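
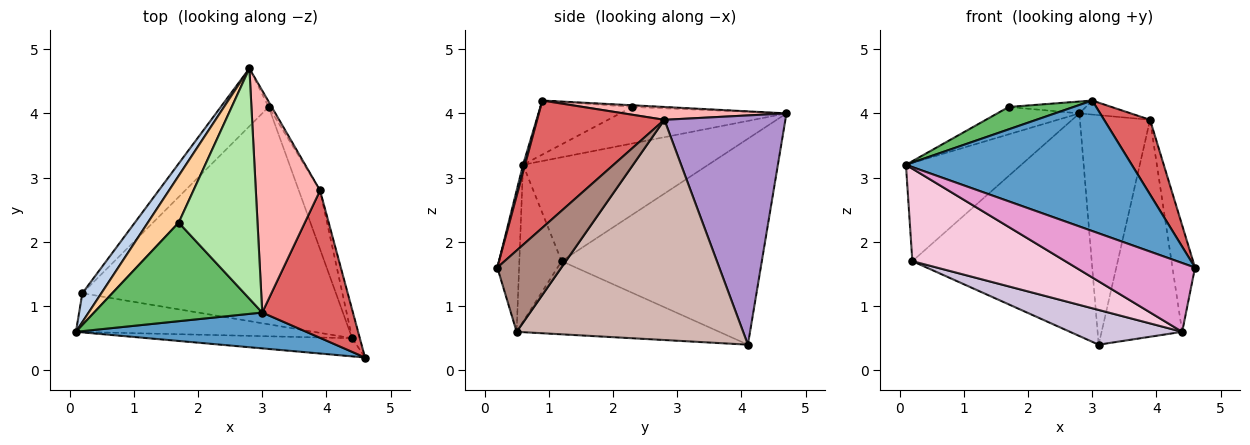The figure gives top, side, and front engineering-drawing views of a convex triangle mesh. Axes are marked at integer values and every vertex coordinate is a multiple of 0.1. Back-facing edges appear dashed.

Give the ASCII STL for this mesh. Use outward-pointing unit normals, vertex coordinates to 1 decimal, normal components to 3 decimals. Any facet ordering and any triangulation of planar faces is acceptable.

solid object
 facet normal 0.008 -0.964 0.265
  outer loop
   vertex 3.0 0.9 4.2
   vertex 0.1 0.6 3.2
   vertex 4.6 0.2 1.6
  endloop
 endfacet
 facet normal -0.839 0.523 0.153
  outer loop
   vertex 0.2 1.2 1.7
   vertex 0.1 0.6 3.2
   vertex 2.8 4.7 4.0
  endloop
 endfacet
 facet normal -0.734 0.657 -0.171
  outer loop
   vertex 0.2 1.2 1.7
   vertex 2.8 4.7 4.0
   vertex 3.1 4.1 0.4
  endloop
 endfacet
 facet normal -0.715 0.353 0.604
  outer loop
   vertex 1.7 2.3 4.1
   vertex 2.8 4.7 4.0
   vertex 0.1 0.6 3.2
  endloop
 endfacet
 facet normal -0.299 -0.211 0.931
  outer loop
   vertex 1.7 2.3 4.1
   vertex 0.1 0.6 3.2
   vertex 3.0 0.9 4.2
  endloop
 endfacet
 facet normal -0.021 0.051 0.998
  outer loop
   vertex 1.7 2.3 4.1
   vertex 3.0 0.9 4.2
   vertex 2.8 4.7 4.0
  endloop
 endfacet
 facet normal 0.781 -0.282 0.557
  outer loop
   vertex 3.9 2.8 3.9
   vertex 3.0 0.9 4.2
   vertex 4.6 0.2 1.6
  endloop
 endfacet
 facet normal 0.196 0.062 0.979
  outer loop
   vertex 3.9 2.8 3.9
   vertex 2.8 4.7 4.0
   vertex 3.0 0.9 4.2
  endloop
 endfacet
 facet normal 0.865 0.501 -0.011
  outer loop
   vertex 3.9 2.8 3.9
   vertex 3.1 4.1 0.4
   vertex 2.8 4.7 4.0
  endloop
 endfacet
 facet normal -0.274 -0.152 -0.950
  outer loop
   vertex 4.4 0.5 0.6
   vertex 0.2 1.2 1.7
   vertex 3.1 4.1 0.4
  endloop
 endfacet
 facet normal 0.939 0.331 -0.089
  outer loop
   vertex 4.4 0.5 0.6
   vertex 3.9 2.8 3.9
   vertex 4.6 0.2 1.6
  endloop
 endfacet
 facet normal 0.938 0.334 -0.090
  outer loop
   vertex 4.4 0.5 0.6
   vertex 3.1 4.1 0.4
   vertex 3.9 2.8 3.9
  endloop
 endfacet
 facet normal -0.174 -0.952 -0.251
  outer loop
   vertex 4.4 0.5 0.6
   vertex 4.6 0.2 1.6
   vertex 0.1 0.6 3.2
  endloop
 endfacet
 facet normal -0.247 -0.894 -0.374
  outer loop
   vertex 4.4 0.5 0.6
   vertex 0.1 0.6 3.2
   vertex 0.2 1.2 1.7
  endloop
 endfacet
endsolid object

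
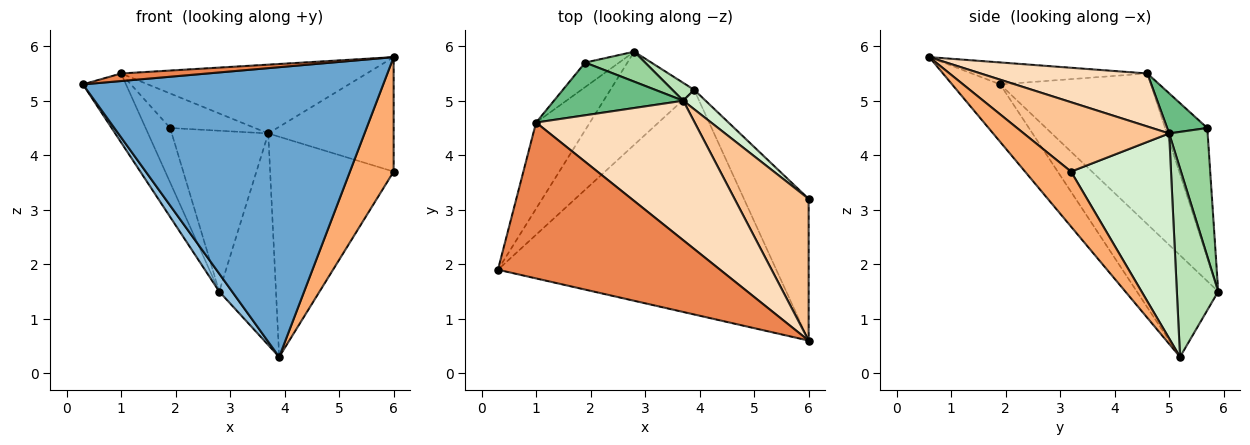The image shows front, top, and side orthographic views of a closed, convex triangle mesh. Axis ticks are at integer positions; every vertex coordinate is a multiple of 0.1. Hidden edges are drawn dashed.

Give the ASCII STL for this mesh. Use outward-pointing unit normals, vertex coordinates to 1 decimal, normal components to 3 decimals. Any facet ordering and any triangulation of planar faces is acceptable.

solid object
 facet normal -0.126 -0.784 -0.608
  outer loop
   vertex 3.9 5.2 0.3
   vertex 6.0 0.6 5.8
   vertex 0.3 1.9 5.3
  endloop
 endfacet
 facet normal -0.766 -0.121 -0.631
  outer loop
   vertex 3.9 5.2 0.3
   vertex 0.3 1.9 5.3
   vertex 2.8 5.9 1.5
  endloop
 endfacet
 facet normal -0.909 0.260 -0.325
  outer loop
   vertex 1.0 4.6 5.5
   vertex 2.8 5.9 1.5
   vertex 0.3 1.9 5.3
  endloop
 endfacet
 facet normal -0.844 0.490 -0.220
  outer loop
   vertex 1.0 4.6 5.5
   vertex 1.9 5.7 4.5
   vertex 2.8 5.9 1.5
  endloop
 endfacet
 facet normal -0.098 -0.048 0.994
  outer loop
   vertex 1.0 4.6 5.5
   vertex 0.3 1.9 5.3
   vertex 6.0 0.6 5.8
  endloop
 endfacet
 facet normal 0.551 -0.524 -0.649
  outer loop
   vertex 6.0 3.2 3.7
   vertex 6.0 0.6 5.8
   vertex 3.9 5.2 0.3
  endloop
 endfacet
 facet normal 0.589 0.508 0.629
  outer loop
   vertex 3.7 5.0 4.4
   vertex 6.0 0.6 5.8
   vertex 6.0 3.2 3.7
  endloop
 endfacet
 facet normal 0.287 0.424 0.859
  outer loop
   vertex 3.7 5.0 4.4
   vertex 1.0 4.6 5.5
   vertex 6.0 0.6 5.8
  endloop
 endfacet
 facet normal 0.251 0.530 0.810
  outer loop
   vertex 3.7 5.0 4.4
   vertex 1.9 5.7 4.5
   vertex 1.0 4.6 5.5
  endloop
 endfacet
 facet normal 0.365 0.915 0.171
  outer loop
   vertex 3.7 5.0 4.4
   vertex 2.8 5.9 1.5
   vertex 1.9 5.7 4.5
  endloop
 endfacet
 facet normal 0.587 0.806 0.068
  outer loop
   vertex 3.7 5.0 4.4
   vertex 3.9 5.2 0.3
   vertex 2.8 5.9 1.5
  endloop
 endfacet
 facet normal 0.628 0.775 0.068
  outer loop
   vertex 3.7 5.0 4.4
   vertex 6.0 3.2 3.7
   vertex 3.9 5.2 0.3
  endloop
 endfacet
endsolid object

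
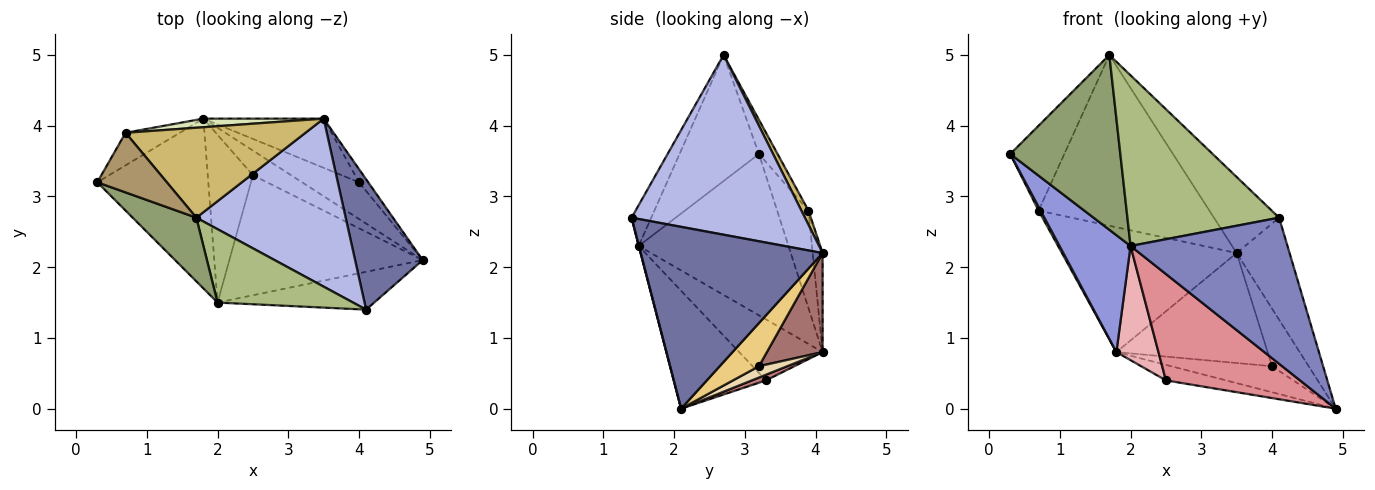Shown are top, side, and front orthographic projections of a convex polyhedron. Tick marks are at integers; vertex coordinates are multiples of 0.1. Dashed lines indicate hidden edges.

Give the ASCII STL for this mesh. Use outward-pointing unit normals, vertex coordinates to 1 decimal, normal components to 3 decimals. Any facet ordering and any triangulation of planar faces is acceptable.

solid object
 facet normal 0.904 0.263 0.336
  outer loop
   vertex 4.1 1.4 2.7
   vertex 4.9 2.1 0.0
   vertex 3.5 4.1 2.2
  endloop
 endfacet
 facet normal 0.002 -0.968 -0.251
  outer loop
   vertex 2.0 1.5 2.3
   vertex 4.9 2.1 0.0
   vertex 4.1 1.4 2.7
  endloop
 endfacet
 facet normal -0.767 -0.364 -0.528
  outer loop
   vertex 2.0 1.5 2.3
   vertex 0.3 3.2 3.6
   vertex 1.8 4.1 0.8
  endloop
 endfacet
 facet normal 0.739 0.278 0.614
  outer loop
   vertex 1.7 2.7 5.0
   vertex 4.1 1.4 2.7
   vertex 3.5 4.1 2.2
  endloop
 endfacet
 facet normal -0.561 -0.778 0.283
  outer loop
   vertex 1.7 2.7 5.0
   vertex 0.3 3.2 3.6
   vertex 2.0 1.5 2.3
  endloop
 endfacet
 facet normal -0.118 -0.912 0.392
  outer loop
   vertex 1.7 2.7 5.0
   vertex 2.0 1.5 2.3
   vertex 4.1 1.4 2.7
  endloop
 endfacet
 facet normal -0.872 -0.056 -0.485
  outer loop
   vertex 0.7 3.9 2.8
   vertex 1.8 4.1 0.8
   vertex 0.3 3.2 3.6
  endloop
 endfacet
 facet normal -0.056 0.996 0.069
  outer loop
   vertex 0.7 3.9 2.8
   vertex 3.5 4.1 2.2
   vertex 1.8 4.1 0.8
  endloop
 endfacet
 facet normal -0.272 0.787 0.553
  outer loop
   vertex 0.7 3.9 2.8
   vertex 0.3 3.2 3.6
   vertex 1.7 2.7 5.0
  endloop
 endfacet
 facet normal 0.037 0.884 0.466
  outer loop
   vertex 0.7 3.9 2.8
   vertex 1.7 2.7 5.0
   vertex 3.5 4.1 2.2
  endloop
 endfacet
 facet normal 0.722 0.675 -0.154
  outer loop
   vertex 4.0 3.2 0.6
   vertex 3.5 4.1 2.2
   vertex 4.9 2.1 0.0
  endloop
 endfacet
 facet normal 0.160 0.570 -0.806
  outer loop
   vertex 4.0 3.2 0.6
   vertex 4.9 2.1 0.0
   vertex 1.8 4.1 0.8
  endloop
 endfacet
 facet normal 0.319 0.865 -0.387
  outer loop
   vertex 4.0 3.2 0.6
   vertex 1.8 4.1 0.8
   vertex 3.5 4.1 2.2
  endloop
 endfacet
 facet normal 0.124 0.529 -0.840
  outer loop
   vertex 2.5 3.3 0.4
   vertex 1.8 4.1 0.8
   vertex 4.9 2.1 0.0
  endloop
 endfacet
 facet normal -0.415 -0.603 -0.681
  outer loop
   vertex 2.5 3.3 0.4
   vertex 4.9 2.1 0.0
   vertex 2.0 1.5 2.3
  endloop
 endfacet
 facet normal -0.745 -0.376 -0.552
  outer loop
   vertex 2.5 3.3 0.4
   vertex 2.0 1.5 2.3
   vertex 1.8 4.1 0.8
  endloop
 endfacet
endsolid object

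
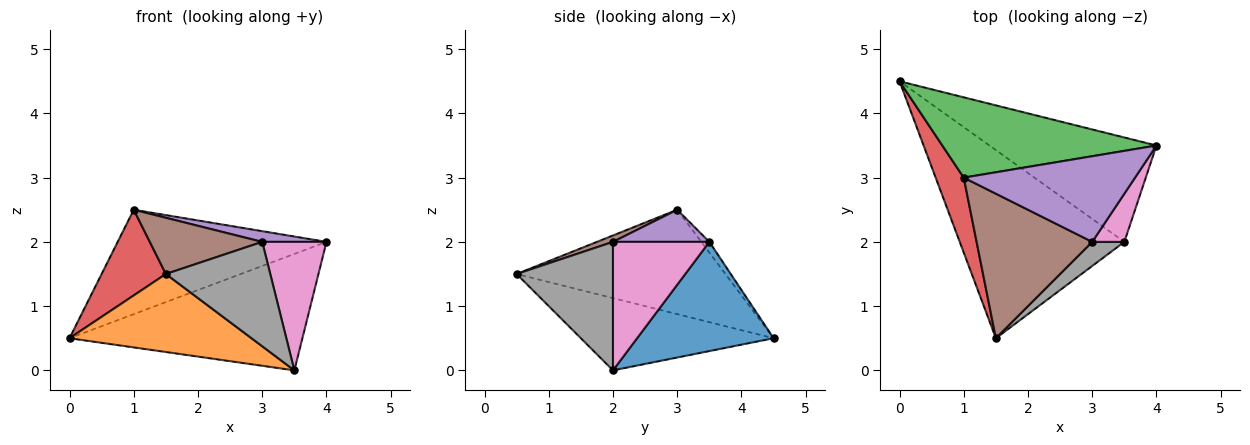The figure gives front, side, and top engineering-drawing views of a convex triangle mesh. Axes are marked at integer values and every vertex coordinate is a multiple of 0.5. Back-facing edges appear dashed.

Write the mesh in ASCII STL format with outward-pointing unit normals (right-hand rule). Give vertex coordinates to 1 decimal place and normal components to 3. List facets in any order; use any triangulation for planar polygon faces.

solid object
 facet normal 0.400 0.682 -0.612
  outer loop
   vertex 3.5 2.0 0.0
   vertex 0.0 4.5 0.5
   vertex 4.0 3.5 2.0
  endloop
 endfacet
 facet normal -0.376 -0.355 -0.856
  outer loop
   vertex 3.5 2.0 0.0
   vertex 1.5 0.5 1.5
   vertex 0.0 4.5 0.5
  endloop
 endfacet
 facet normal -0.030 0.792 0.609
  outer loop
   vertex 1.0 3.0 2.5
   vertex 4.0 3.5 2.0
   vertex 0.0 4.5 0.5
  endloop
 endfacet
 facet normal -0.926 -0.285 0.249
  outer loop
   vertex 1.0 3.0 2.5
   vertex 0.0 4.5 0.5
   vertex 1.5 0.5 1.5
  endloop
 endfacet
 facet normal 0.183 -0.122 0.976
  outer loop
   vertex 3.0 2.0 2.0
   vertex 4.0 3.5 2.0
   vertex 1.0 3.0 2.5
  endloop
 endfacet
 facet normal 0.052 -0.362 0.931
  outer loop
   vertex 3.0 2.0 2.0
   vertex 1.0 3.0 2.5
   vertex 1.5 0.5 1.5
  endloop
 endfacet
 facet normal 0.815 -0.543 0.204
  outer loop
   vertex 3.0 2.0 2.0
   vertex 3.5 2.0 0.0
   vertex 4.0 3.5 2.0
  endloop
 endfacet
 facet normal 0.669 -0.724 0.167
  outer loop
   vertex 3.0 2.0 2.0
   vertex 1.5 0.5 1.5
   vertex 3.5 2.0 0.0
  endloop
 endfacet
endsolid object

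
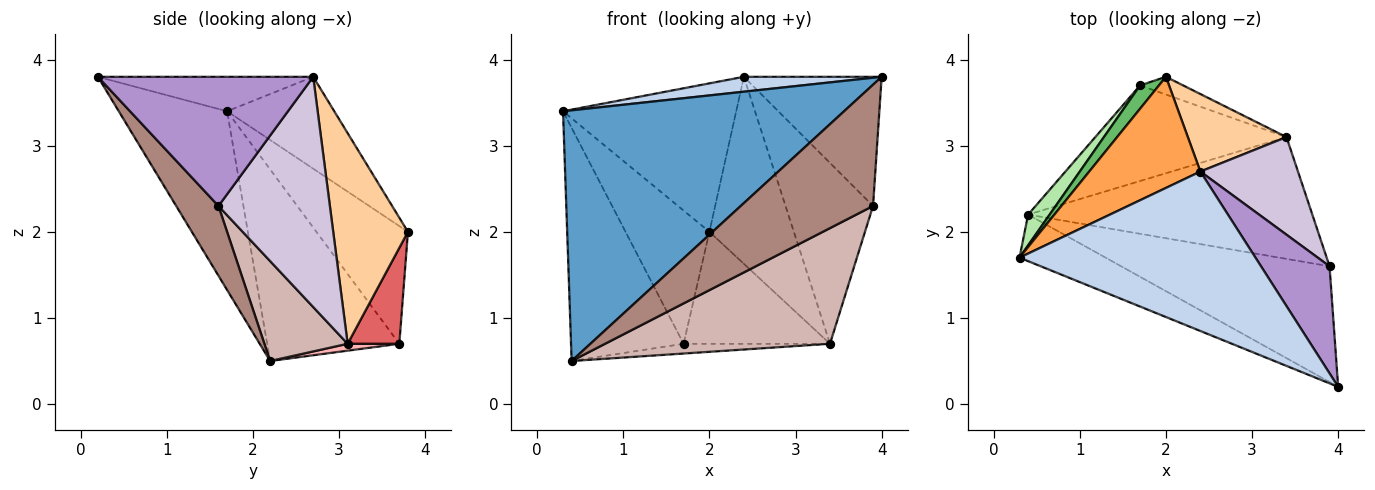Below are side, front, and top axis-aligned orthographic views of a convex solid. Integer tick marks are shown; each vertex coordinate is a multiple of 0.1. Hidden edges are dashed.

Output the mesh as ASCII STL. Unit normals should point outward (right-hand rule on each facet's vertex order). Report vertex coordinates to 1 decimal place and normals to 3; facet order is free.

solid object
 facet normal -0.354 -0.919 -0.171
  outer loop
   vertex 0.4 2.2 0.5
   vertex 4.0 0.2 3.8
   vertex 0.3 1.7 3.4
  endloop
 endfacet
 facet normal -0.144 -0.092 0.985
  outer loop
   vertex 2.4 2.7 3.8
   vertex 0.3 1.7 3.4
   vertex 4.0 0.2 3.8
  endloop
 endfacet
 facet normal -0.444 0.717 0.537
  outer loop
   vertex 2.4 2.7 3.8
   vertex 2.0 3.8 2.0
   vertex 0.3 1.7 3.4
  endloop
 endfacet
 facet normal 0.633 0.715 0.296
  outer loop
   vertex 2.4 2.7 3.8
   vertex 3.4 3.1 0.7
   vertex 2.0 3.8 2.0
  endloop
 endfacet
 facet normal -0.732 0.671 0.117
  outer loop
   vertex 1.7 3.7 0.7
   vertex 0.3 1.7 3.4
   vertex 2.0 3.8 2.0
  endloop
 endfacet
 facet normal -0.759 0.646 0.085
  outer loop
   vertex 1.7 3.7 0.7
   vertex 0.4 2.2 0.5
   vertex 0.3 1.7 3.4
  endloop
 endfacet
 facet normal 0.329 0.933 -0.148
  outer loop
   vertex 1.7 3.7 0.7
   vertex 2.0 3.8 2.0
   vertex 3.4 3.1 0.7
  endloop
 endfacet
 facet normal 0.036 0.102 -0.994
  outer loop
   vertex 1.7 3.7 0.7
   vertex 3.4 3.1 0.7
   vertex 0.4 2.2 0.5
  endloop
 endfacet
 facet normal 0.769 0.492 0.408
  outer loop
   vertex 3.9 1.6 2.3
   vertex 2.4 2.7 3.8
   vertex 4.0 0.2 3.8
  endloop
 endfacet
 facet normal 0.746 0.586 0.316
  outer loop
   vertex 3.9 1.6 2.3
   vertex 3.4 3.1 0.7
   vertex 2.4 2.7 3.8
  endloop
 endfacet
 facet normal 0.225 -0.705 -0.673
  outer loop
   vertex 3.9 1.6 2.3
   vertex 4.0 0.2 3.8
   vertex 0.4 2.2 0.5
  endloop
 endfacet
 facet normal 0.247 -0.667 -0.703
  outer loop
   vertex 3.9 1.6 2.3
   vertex 0.4 2.2 0.5
   vertex 3.4 3.1 0.7
  endloop
 endfacet
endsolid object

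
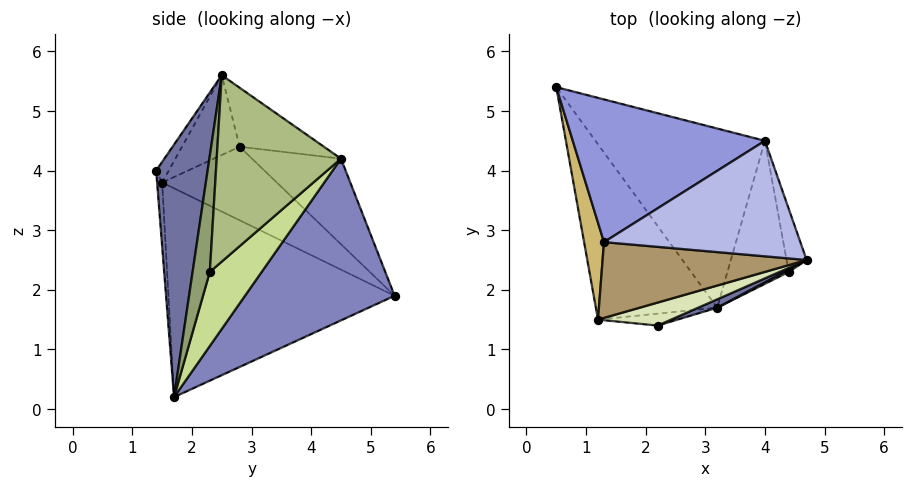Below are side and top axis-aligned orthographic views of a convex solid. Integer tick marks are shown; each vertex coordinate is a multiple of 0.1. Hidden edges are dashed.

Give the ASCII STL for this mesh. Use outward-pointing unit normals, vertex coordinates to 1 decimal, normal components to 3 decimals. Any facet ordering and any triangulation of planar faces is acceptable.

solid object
 facet normal 0.387 -0.922 0.029
  outer loop
   vertex 3.2 1.7 0.2
   vertex 4.7 2.5 5.6
   vertex 2.2 1.4 4.0
  endloop
 endfacet
 facet normal 0.530 0.641 -0.555
  outer loop
   vertex 4.0 4.5 4.2
   vertex 3.2 1.7 0.2
   vertex 0.5 5.4 1.9
  endloop
 endfacet
 facet normal -0.325 0.602 0.730
  outer loop
   vertex 1.3 2.8 4.4
   vertex 4.0 4.5 4.2
   vertex 0.5 5.4 1.9
  endloop
 endfacet
 facet normal -0.250 0.495 0.832
  outer loop
   vertex 1.3 2.8 4.4
   vertex 4.7 2.5 5.6
   vertex 4.0 4.5 4.2
  endloop
 endfacet
 facet normal 0.424 -0.905 0.016
  outer loop
   vertex 4.4 2.3 2.3
   vertex 4.7 2.5 5.6
   vertex 3.2 1.7 0.2
  endloop
 endfacet
 facet normal 0.959 0.263 -0.103
  outer loop
   vertex 4.4 2.3 2.3
   vertex 4.0 4.5 4.2
   vertex 4.7 2.5 5.6
  endloop
 endfacet
 facet normal 0.634 0.568 -0.525
  outer loop
   vertex 4.4 2.3 2.3
   vertex 3.2 1.7 0.2
   vertex 4.0 4.5 4.2
  endloop
 endfacet
 facet normal -0.213 -0.617 0.757
  outer loop
   vertex 1.2 1.5 3.8
   vertex 2.2 1.4 4.0
   vertex 4.7 2.5 5.6
  endloop
 endfacet
 facet normal -0.338 -0.373 0.864
  outer loop
   vertex 1.2 1.5 3.8
   vertex 4.7 2.5 5.6
   vertex 1.3 2.8 4.4
  endloop
 endfacet
 facet normal -0.964 -0.046 0.261
  outer loop
   vertex 1.2 1.5 3.8
   vertex 1.3 2.8 4.4
   vertex 0.5 5.4 1.9
  endloop
 endfacet
 facet normal -0.803 -0.371 -0.467
  outer loop
   vertex 1.2 1.5 3.8
   vertex 0.5 5.4 1.9
   vertex 3.2 1.7 0.2
  endloop
 endfacet
 facet normal -0.079 -0.992 -0.099
  outer loop
   vertex 1.2 1.5 3.8
   vertex 3.2 1.7 0.2
   vertex 2.2 1.4 4.0
  endloop
 endfacet
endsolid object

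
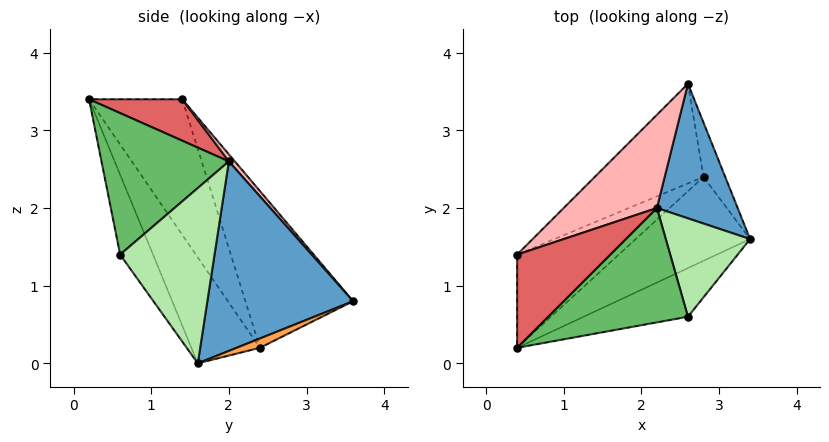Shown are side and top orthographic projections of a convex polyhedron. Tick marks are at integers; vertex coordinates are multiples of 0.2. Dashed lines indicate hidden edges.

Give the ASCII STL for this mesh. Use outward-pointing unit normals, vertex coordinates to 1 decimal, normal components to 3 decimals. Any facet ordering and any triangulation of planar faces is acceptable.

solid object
 facet normal 0.900 0.207 0.384
  outer loop
   vertex 2.2 2.0 2.6
   vertex 3.4 1.6 0.0
   vertex 2.6 3.6 0.8
  endloop
 endfacet
 facet normal -0.646 -0.310 -0.698
  outer loop
   vertex 2.8 2.4 0.2
   vertex 3.4 1.6 0.0
   vertex 0.4 0.2 3.4
  endloop
 endfacet
 facet normal 0.349 0.465 -0.814
  outer loop
   vertex 2.8 2.4 0.2
   vertex 2.6 3.6 0.8
   vertex 3.4 1.6 0.0
  endloop
 endfacet
 facet normal -0.516 -0.530 -0.673
  outer loop
   vertex 2.6 0.6 1.4
   vertex 0.4 0.2 3.4
   vertex 3.4 1.6 0.0
  endloop
 endfacet
 facet normal 0.661 -0.371 0.653
  outer loop
   vertex 2.6 0.6 1.4
   vertex 2.2 2.0 2.6
   vertex 0.4 0.2 3.4
  endloop
 endfacet
 facet normal 0.895 -0.113 0.431
  outer loop
   vertex 2.6 0.6 1.4
   vertex 3.4 1.6 0.0
   vertex 2.2 2.0 2.6
  endloop
 endfacet
 facet normal 0.406 0.000 0.914
  outer loop
   vertex 0.4 1.4 3.4
   vertex 0.4 0.2 3.4
   vertex 2.2 2.0 2.6
  endloop
 endfacet
 facet normal 0.051 0.741 0.670
  outer loop
   vertex 0.4 1.4 3.4
   vertex 2.2 2.0 2.6
   vertex 2.6 3.6 0.8
  endloop
 endfacet
 facet normal -0.800 0.000 -0.600
  outer loop
   vertex 0.4 1.4 3.4
   vertex 2.8 2.4 0.2
   vertex 0.4 0.2 3.4
  endloop
 endfacet
 facet normal -0.813 0.146 -0.564
  outer loop
   vertex 0.4 1.4 3.4
   vertex 2.6 3.6 0.8
   vertex 2.8 2.4 0.2
  endloop
 endfacet
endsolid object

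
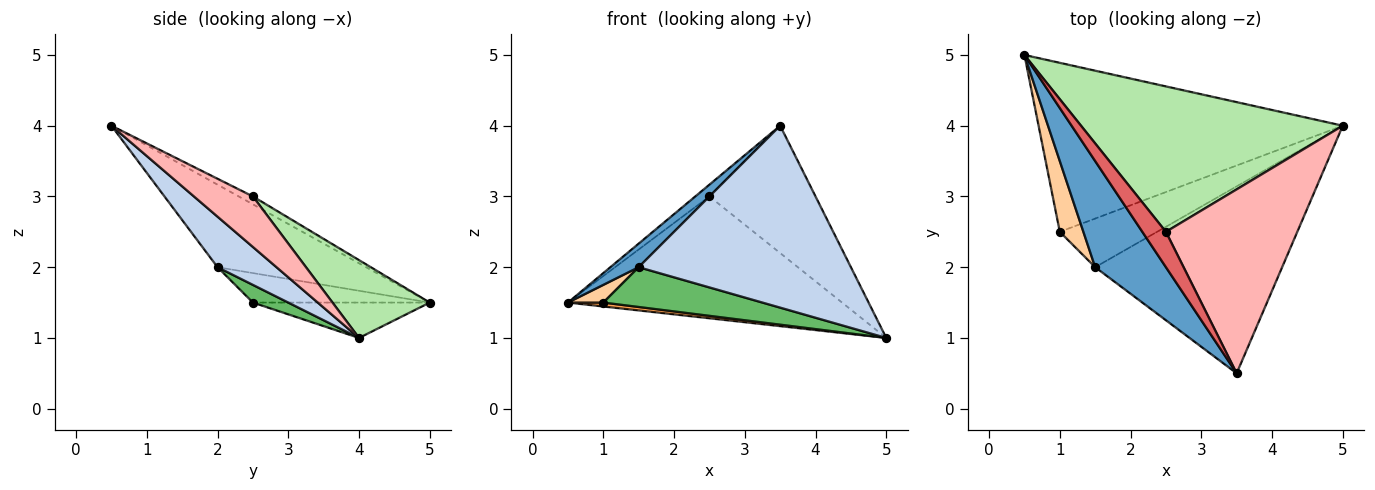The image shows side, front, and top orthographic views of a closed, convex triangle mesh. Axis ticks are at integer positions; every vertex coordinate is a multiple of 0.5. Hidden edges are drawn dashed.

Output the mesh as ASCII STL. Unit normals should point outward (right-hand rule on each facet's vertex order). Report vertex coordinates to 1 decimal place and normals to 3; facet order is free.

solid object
 facet normal -0.751 -0.143 0.644
  outer loop
   vertex 1.5 2.0 2.0
   vertex 3.5 0.5 4.0
   vertex 0.5 5.0 1.5
  endloop
 endfacet
 facet normal 0.190 -0.685 -0.704
  outer loop
   vertex 1.5 2.0 2.0
   vertex 5.0 4.0 1.0
   vertex 3.5 0.5 4.0
  endloop
 endfacet
 facet normal -0.115 -0.023 -0.993
  outer loop
   vertex 1.0 2.5 1.5
   vertex 0.5 5.0 1.5
   vertex 5.0 4.0 1.0
  endloop
 endfacet
 facet normal -0.772 -0.154 0.617
  outer loop
   vertex 1.0 2.5 1.5
   vertex 1.5 2.0 2.0
   vertex 0.5 5.0 1.5
  endloop
 endfacet
 facet normal 0.139 -0.627 -0.766
  outer loop
   vertex 1.0 2.5 1.5
   vertex 5.0 4.0 1.0
   vertex 1.5 2.0 2.0
  endloop
 endfacet
 facet normal 0.222 0.626 0.747
  outer loop
   vertex 2.5 2.5 3.0
   vertex 5.0 4.0 1.0
   vertex 0.5 5.0 1.5
  endloop
 endfacet
 facet normal -0.302 0.302 0.905
  outer loop
   vertex 2.5 2.5 3.0
   vertex 0.5 5.0 1.5
   vertex 3.5 0.5 4.0
  endloop
 endfacet
 facet normal 0.302 0.543 0.784
  outer loop
   vertex 2.5 2.5 3.0
   vertex 3.5 0.5 4.0
   vertex 5.0 4.0 1.0
  endloop
 endfacet
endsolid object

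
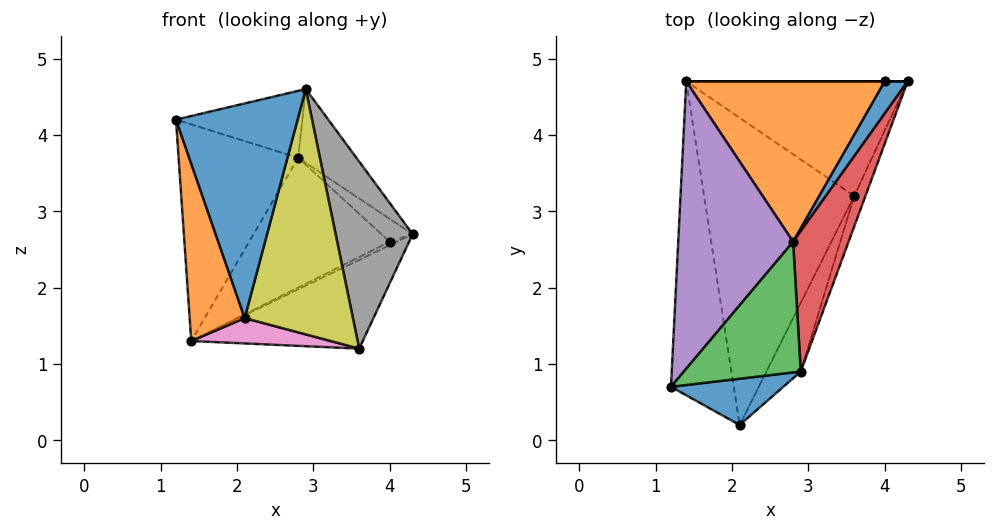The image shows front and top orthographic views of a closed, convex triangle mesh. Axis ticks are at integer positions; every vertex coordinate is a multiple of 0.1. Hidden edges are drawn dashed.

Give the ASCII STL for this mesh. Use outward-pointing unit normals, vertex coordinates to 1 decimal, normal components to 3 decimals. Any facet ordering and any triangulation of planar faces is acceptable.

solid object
 facet normal 0.065 -0.975 0.210
  outer loop
   vertex 2.1 0.2 1.6
   vertex 2.9 0.9 4.6
   vertex 1.2 0.7 4.2
  endloop
 endfacet
 facet normal -0.941 -0.166 -0.294
  outer loop
   vertex 1.4 4.7 1.3
   vertex 2.1 0.2 1.6
   vertex 1.2 0.7 4.2
  endloop
 endfacet
 facet normal -0.254 0.441 0.861
  outer loop
   vertex 2.8 2.6 3.7
   vertex 1.2 0.7 4.2
   vertex 2.9 0.9 4.6
  endloop
 endfacet
 facet normal -0.061 0.464 0.884
  outer loop
   vertex 2.8 2.6 3.7
   vertex 2.9 0.9 4.6
   vertex 4.3 4.7 2.7
  endloop
 endfacet
 facet normal -0.422 0.546 0.724
  outer loop
   vertex 2.8 2.6 3.7
   vertex 1.4 4.7 1.3
   vertex 1.2 0.7 4.2
  endloop
 endfacet
 facet normal 0.357 0.572 -0.739
  outer loop
   vertex 3.6 3.2 1.2
   vertex 1.4 4.7 1.3
   vertex 4.3 4.7 2.7
  endloop
 endfacet
 facet normal -0.101 -0.082 -0.992
  outer loop
   vertex 3.6 3.2 1.2
   vertex 2.1 0.2 1.6
   vertex 1.4 4.7 1.3
  endloop
 endfacet
 facet normal 0.926 -0.372 -0.061
  outer loop
   vertex 3.6 3.2 1.2
   vertex 4.3 4.7 2.7
   vertex 2.9 0.9 4.6
  endloop
 endfacet
 facet normal 0.880 -0.457 -0.128
  outer loop
   vertex 3.6 3.2 1.2
   vertex 2.9 0.9 4.6
   vertex 2.1 0.2 1.6
  endloop
 endfacet
 facet normal 0.000 1.000 0.000
  outer loop
   vertex 4.0 4.7 2.6
   vertex 4.3 4.7 2.7
   vertex 1.4 4.7 1.3
  endloop
 endfacet
 facet normal -0.262 0.561 0.785
  outer loop
   vertex 4.0 4.7 2.6
   vertex 2.8 2.6 3.7
   vertex 4.3 4.7 2.7
  endloop
 endfacet
 facet normal -0.362 0.586 0.724
  outer loop
   vertex 4.0 4.7 2.6
   vertex 1.4 4.7 1.3
   vertex 2.8 2.6 3.7
  endloop
 endfacet
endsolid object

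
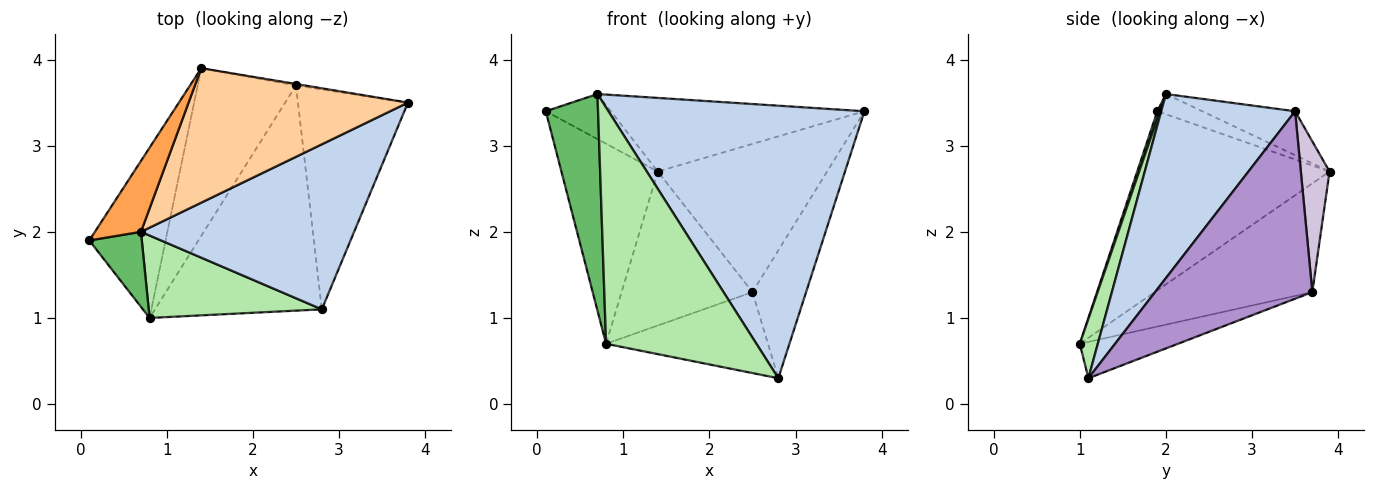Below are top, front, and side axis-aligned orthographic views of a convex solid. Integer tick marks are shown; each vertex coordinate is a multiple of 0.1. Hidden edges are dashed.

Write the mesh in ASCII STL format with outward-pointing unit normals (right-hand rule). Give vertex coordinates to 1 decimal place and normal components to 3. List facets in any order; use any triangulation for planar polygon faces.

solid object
 facet normal -0.836 0.418 -0.356
  outer loop
   vertex 0.8 1.0 0.7
   vertex 0.1 1.9 3.4
   vertex 1.4 3.9 2.7
  endloop
 endfacet
 facet normal 0.408 -0.781 0.473
  outer loop
   vertex 0.7 2.0 3.6
   vertex 2.8 1.1 0.3
   vertex 3.8 3.5 3.4
  endloop
 endfacet
 facet normal -0.348 0.503 0.791
  outer loop
   vertex 0.7 2.0 3.6
   vertex 1.4 3.9 2.7
   vertex 0.1 1.9 3.4
  endloop
 endfacet
 facet normal -0.173 0.473 0.864
  outer loop
   vertex 0.7 2.0 3.6
   vertex 3.8 3.5 3.4
   vertex 1.4 3.9 2.7
  endloop
 endfacet
 facet normal 0.048 -0.944 0.327
  outer loop
   vertex 0.7 2.0 3.6
   vertex 0.1 1.9 3.4
   vertex 0.8 1.0 0.7
  endloop
 endfacet
 facet normal 0.112 -0.938 0.327
  outer loop
   vertex 0.7 2.0 3.6
   vertex 0.8 1.0 0.7
   vertex 2.8 1.1 0.3
  endloop
 endfacet
 facet normal -0.201 0.331 -0.922
  outer loop
   vertex 2.5 3.7 1.3
   vertex 2.8 1.1 0.3
   vertex 0.8 1.0 0.7
  endloop
 endfacet
 facet normal -0.631 0.525 -0.571
  outer loop
   vertex 2.5 3.7 1.3
   vertex 0.8 1.0 0.7
   vertex 1.4 3.9 2.7
  endloop
 endfacet
 facet normal 0.828 0.282 -0.485
  outer loop
   vertex 2.5 3.7 1.3
   vertex 3.8 3.5 3.4
   vertex 2.8 1.1 0.3
  endloop
 endfacet
 facet normal 0.167 0.986 -0.010
  outer loop
   vertex 2.5 3.7 1.3
   vertex 1.4 3.9 2.7
   vertex 3.8 3.5 3.4
  endloop
 endfacet
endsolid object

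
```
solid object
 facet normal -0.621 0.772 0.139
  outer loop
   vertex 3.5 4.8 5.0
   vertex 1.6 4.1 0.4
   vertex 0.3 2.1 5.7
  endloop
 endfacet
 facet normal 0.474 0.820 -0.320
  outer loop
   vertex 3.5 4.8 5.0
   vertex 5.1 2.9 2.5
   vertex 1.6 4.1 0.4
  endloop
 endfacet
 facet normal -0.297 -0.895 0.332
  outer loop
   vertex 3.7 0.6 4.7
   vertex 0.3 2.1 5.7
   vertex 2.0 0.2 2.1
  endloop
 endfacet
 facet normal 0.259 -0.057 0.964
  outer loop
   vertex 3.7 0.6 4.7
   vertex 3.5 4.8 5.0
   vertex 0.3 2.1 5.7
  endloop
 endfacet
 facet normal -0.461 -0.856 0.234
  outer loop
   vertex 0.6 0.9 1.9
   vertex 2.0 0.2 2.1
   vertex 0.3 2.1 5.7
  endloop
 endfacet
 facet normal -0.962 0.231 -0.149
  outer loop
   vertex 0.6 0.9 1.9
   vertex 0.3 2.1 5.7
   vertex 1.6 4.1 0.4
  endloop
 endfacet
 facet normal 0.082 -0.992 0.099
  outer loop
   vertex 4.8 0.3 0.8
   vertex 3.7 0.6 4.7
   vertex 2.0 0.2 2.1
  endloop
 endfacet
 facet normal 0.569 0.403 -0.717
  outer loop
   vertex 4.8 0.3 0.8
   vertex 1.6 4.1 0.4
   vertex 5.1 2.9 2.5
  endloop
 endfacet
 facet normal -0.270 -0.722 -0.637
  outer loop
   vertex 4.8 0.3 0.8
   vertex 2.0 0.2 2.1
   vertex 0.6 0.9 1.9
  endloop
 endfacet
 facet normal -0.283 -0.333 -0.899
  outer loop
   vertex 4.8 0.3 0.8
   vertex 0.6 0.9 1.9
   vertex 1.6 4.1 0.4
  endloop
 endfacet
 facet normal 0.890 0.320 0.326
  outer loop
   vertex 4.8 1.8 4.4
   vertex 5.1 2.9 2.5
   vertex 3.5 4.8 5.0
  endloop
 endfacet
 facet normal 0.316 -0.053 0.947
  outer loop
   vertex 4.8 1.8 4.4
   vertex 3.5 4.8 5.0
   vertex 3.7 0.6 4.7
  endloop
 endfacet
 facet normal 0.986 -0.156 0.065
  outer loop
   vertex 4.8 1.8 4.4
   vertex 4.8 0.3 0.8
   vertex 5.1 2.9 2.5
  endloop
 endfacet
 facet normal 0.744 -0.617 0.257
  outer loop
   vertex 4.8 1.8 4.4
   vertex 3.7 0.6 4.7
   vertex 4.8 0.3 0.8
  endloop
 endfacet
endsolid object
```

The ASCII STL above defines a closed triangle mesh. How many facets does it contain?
14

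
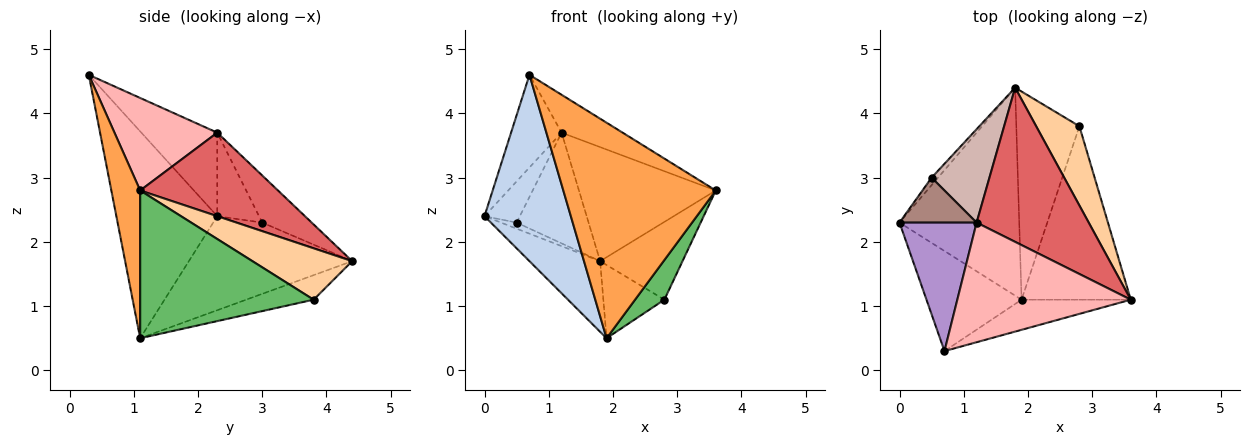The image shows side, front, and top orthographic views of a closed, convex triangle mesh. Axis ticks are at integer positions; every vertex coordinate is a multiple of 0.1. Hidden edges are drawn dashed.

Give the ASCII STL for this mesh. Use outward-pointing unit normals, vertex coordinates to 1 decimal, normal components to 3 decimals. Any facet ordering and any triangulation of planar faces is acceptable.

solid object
 facet normal -0.597 0.258 -0.760
  outer loop
   vertex 1.9 1.1 0.5
   vertex 0.0 2.3 2.4
   vertex 1.8 4.4 1.7
  endloop
 endfacet
 facet normal -0.717 -0.614 -0.330
  outer loop
   vertex 0.7 0.3 4.6
   vertex 0.0 2.3 2.4
   vertex 1.9 1.1 0.5
  endloop
 endfacet
 facet normal 0.184 -0.973 -0.136
  outer loop
   vertex 0.7 0.3 4.6
   vertex 1.9 1.1 0.5
   vertex 3.6 1.1 2.8
  endloop
 endfacet
 facet normal 0.647 0.534 0.544
  outer loop
   vertex 2.8 3.8 1.1
   vertex 1.8 4.4 1.7
   vertex 3.6 1.1 2.8
  endloop
 endfacet
 facet normal 0.797 -0.135 -0.589
  outer loop
   vertex 2.8 3.8 1.1
   vertex 3.6 1.1 2.8
   vertex 1.9 1.1 0.5
  endloop
 endfacet
 facet normal -0.344 0.312 -0.886
  outer loop
   vertex 2.8 3.8 1.1
   vertex 1.9 1.1 0.5
   vertex 1.8 4.4 1.7
  endloop
 endfacet
 facet normal 0.514 0.510 0.690
  outer loop
   vertex 1.2 2.3 3.7
   vertex 3.6 1.1 2.8
   vertex 1.8 4.4 1.7
  endloop
 endfacet
 facet normal 0.453 0.269 0.850
  outer loop
   vertex 1.2 2.3 3.7
   vertex 0.7 0.3 4.6
   vertex 3.6 1.1 2.8
  endloop
 endfacet
 facet normal -0.660 0.439 0.609
  outer loop
   vertex 1.2 2.3 3.7
   vertex 0.0 2.3 2.4
   vertex 0.7 0.3 4.6
  endloop
 endfacet
 facet normal -0.720 0.437 -0.540
  outer loop
   vertex 0.5 3.0 2.3
   vertex 1.8 4.4 1.7
   vertex 0.0 2.3 2.4
  endloop
 endfacet
 facet normal -0.624 0.528 0.576
  outer loop
   vertex 0.5 3.0 2.3
   vertex 0.0 2.3 2.4
   vertex 1.2 2.3 3.7
  endloop
 endfacet
 facet normal -0.465 0.677 0.571
  outer loop
   vertex 0.5 3.0 2.3
   vertex 1.2 2.3 3.7
   vertex 1.8 4.4 1.7
  endloop
 endfacet
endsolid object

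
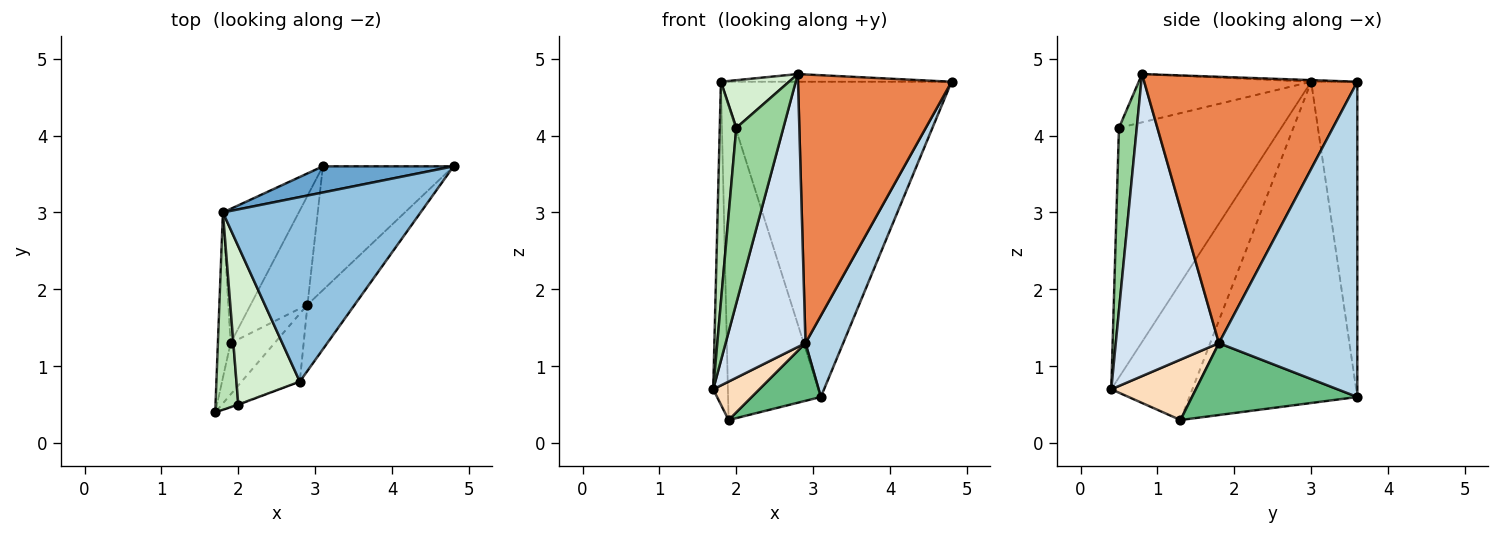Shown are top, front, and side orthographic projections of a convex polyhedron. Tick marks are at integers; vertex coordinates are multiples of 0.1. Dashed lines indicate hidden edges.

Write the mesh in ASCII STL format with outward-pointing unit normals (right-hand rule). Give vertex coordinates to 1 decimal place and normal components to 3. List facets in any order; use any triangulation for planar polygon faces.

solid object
 facet normal -0.195 0.977 0.081
  outer loop
   vertex 1.8 3.0 4.7
   vertex 4.8 3.6 4.7
   vertex 3.1 3.6 0.6
  endloop
 endfacet
 facet normal -0.008 0.042 0.999
  outer loop
   vertex 1.8 3.0 4.7
   vertex 2.8 0.8 4.8
   vertex 4.8 3.6 4.7
  endloop
 endfacet
 facet normal 0.896 -0.244 -0.371
  outer loop
   vertex 2.9 1.8 1.3
   vertex 3.1 3.6 0.6
   vertex 4.8 3.6 4.7
  endloop
 endfacet
 facet normal 0.782 -0.605 -0.151
  outer loop
   vertex 2.9 1.8 1.3
   vertex 2.8 0.8 4.8
   vertex 1.7 0.4 0.7
  endloop
 endfacet
 facet normal 0.803 -0.579 -0.142
  outer loop
   vertex 2.9 1.8 1.3
   vertex 4.8 3.6 4.7
   vertex 2.8 0.8 4.8
  endloop
 endfacet
 facet normal -0.980 0.177 -0.091
  outer loop
   vertex 1.9 1.3 0.3
   vertex 1.7 0.4 0.7
   vertex 1.8 3.0 4.7
  endloop
 endfacet
 facet normal -0.857 0.474 -0.202
  outer loop
   vertex 1.9 1.3 0.3
   vertex 1.8 3.0 4.7
   vertex 3.1 3.6 0.6
  endloop
 endfacet
 facet normal 0.740 -0.404 -0.538
  outer loop
   vertex 1.9 1.3 0.3
   vertex 2.9 1.8 1.3
   vertex 1.7 0.4 0.7
  endloop
 endfacet
 facet normal 0.745 -0.312 -0.589
  outer loop
   vertex 1.9 1.3 0.3
   vertex 3.1 3.6 0.6
   vertex 2.9 1.8 1.3
  endloop
 endfacet
 facet normal 0.354 -0.935 -0.004
  outer loop
   vertex 2.0 0.5 4.1
   vertex 1.7 0.4 0.7
   vertex 2.8 0.8 4.8
  endloop
 endfacet
 facet normal -0.991 -0.101 0.090
  outer loop
   vertex 2.0 0.5 4.1
   vertex 1.8 3.0 4.7
   vertex 1.7 0.4 0.7
  endloop
 endfacet
 facet normal -0.590 -0.233 0.773
  outer loop
   vertex 2.0 0.5 4.1
   vertex 2.8 0.8 4.8
   vertex 1.8 3.0 4.7
  endloop
 endfacet
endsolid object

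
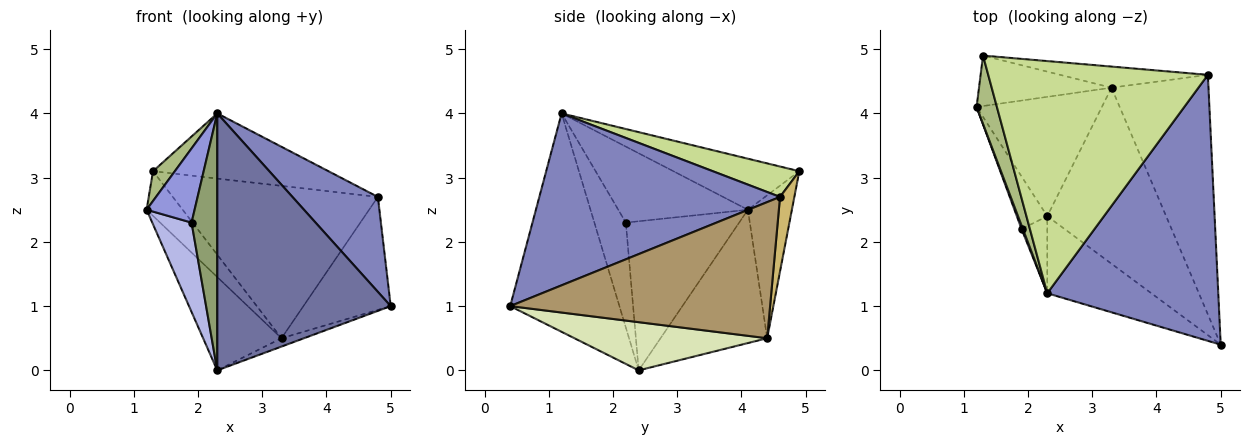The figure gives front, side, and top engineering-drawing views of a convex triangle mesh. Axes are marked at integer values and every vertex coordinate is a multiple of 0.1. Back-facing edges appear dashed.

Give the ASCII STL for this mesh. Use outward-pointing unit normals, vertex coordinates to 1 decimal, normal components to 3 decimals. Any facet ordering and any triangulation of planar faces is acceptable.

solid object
 facet normal -0.516 -0.820 -0.246
  outer loop
   vertex 2.3 2.4 0.0
   vertex 5.0 0.4 1.0
   vertex 2.3 1.2 4.0
  endloop
 endfacet
 facet normal 0.688 -0.244 0.684
  outer loop
   vertex 4.8 4.6 2.7
   vertex 2.3 1.2 4.0
   vertex 5.0 0.4 1.0
  endloop
 endfacet
 facet normal -0.938 -0.347 0.016
  outer loop
   vertex 1.9 2.2 2.3
   vertex 2.3 1.2 4.0
   vertex 1.2 4.1 2.5
  endloop
 endfacet
 facet normal -0.928 -0.322 -0.189
  outer loop
   vertex 1.9 2.2 2.3
   vertex 1.2 4.1 2.5
   vertex 2.3 2.4 0.0
  endloop
 endfacet
 facet normal -0.761 -0.621 -0.186
  outer loop
   vertex 1.9 2.2 2.3
   vertex 2.3 2.4 0.0
   vertex 2.3 1.2 4.0
  endloop
 endfacet
 facet normal -0.917 -0.159 0.365
  outer loop
   vertex 1.3 4.9 3.1
   vertex 1.2 4.1 2.5
   vertex 2.3 1.2 4.0
  endloop
 endfacet
 facet normal 0.132 0.268 0.954
  outer loop
   vertex 1.3 4.9 3.1
   vertex 2.3 1.2 4.0
   vertex 4.8 4.6 2.7
  endloop
 endfacet
 facet normal 0.375 0.044 -0.926
  outer loop
   vertex 3.3 4.4 0.5
   vertex 5.0 0.4 1.0
   vertex 2.3 2.4 0.0
  endloop
 endfacet
 facet normal 0.786 0.264 -0.560
  outer loop
   vertex 3.3 4.4 0.5
   vertex 4.8 4.6 2.7
   vertex 5.0 0.4 1.0
  endloop
 endfacet
 facet normal 0.069 0.988 -0.137
  outer loop
   vertex 3.3 4.4 0.5
   vertex 1.3 4.9 3.1
   vertex 4.8 4.6 2.7
  endloop
 endfacet
 facet normal -0.642 0.472 -0.604
  outer loop
   vertex 3.3 4.4 0.5
   vertex 2.3 2.4 0.0
   vertex 1.2 4.1 2.5
  endloop
 endfacet
 facet normal -0.628 0.515 -0.583
  outer loop
   vertex 3.3 4.4 0.5
   vertex 1.2 4.1 2.5
   vertex 1.3 4.9 3.1
  endloop
 endfacet
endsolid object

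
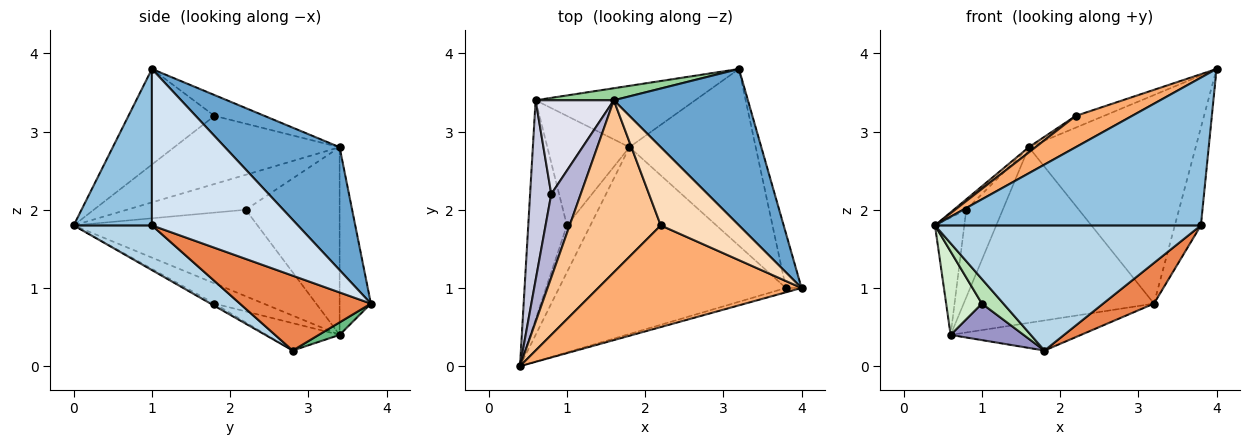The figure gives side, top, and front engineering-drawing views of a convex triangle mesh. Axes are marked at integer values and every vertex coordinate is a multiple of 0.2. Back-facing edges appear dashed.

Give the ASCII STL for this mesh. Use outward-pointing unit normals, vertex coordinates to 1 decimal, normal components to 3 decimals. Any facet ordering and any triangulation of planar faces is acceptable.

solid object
 facet normal 0.482 0.701 0.526
  outer loop
   vertex 1.6 3.4 2.8
   vertex 4.0 1.0 3.8
   vertex 3.2 3.8 0.8
  endloop
 endfacet
 facet normal 0.282 -0.959 -0.028
  outer loop
   vertex 3.8 1.0 1.8
   vertex 4.0 1.0 3.8
   vertex 0.4 0.0 1.8
  endloop
 endfacet
 facet normal 0.162 -0.549 -0.820
  outer loop
   vertex 3.8 1.0 1.8
   vertex 0.4 0.0 1.8
   vertex 1.8 2.8 0.2
  endloop
 endfacet
 facet normal 0.980 0.175 -0.098
  outer loop
   vertex 3.8 1.0 1.8
   vertex 3.2 3.8 0.8
   vertex 4.0 1.0 3.8
  endloop
 endfacet
 facet normal 0.500 -0.194 -0.844
  outer loop
   vertex 3.8 1.0 1.8
   vertex 1.8 2.8 0.2
   vertex 3.2 3.8 0.8
  endloop
 endfacet
 facet normal -0.410 -0.268 0.872
  outer loop
   vertex 2.2 1.8 3.2
   vertex 0.4 0.0 1.8
   vertex 4.0 1.0 3.8
  endloop
 endfacet
 facet normal -0.599 -0.024 0.801
  outer loop
   vertex 2.2 1.8 3.2
   vertex 1.6 3.4 2.8
   vertex 0.4 0.0 1.8
  endloop
 endfacet
 facet normal -0.255 0.143 0.956
  outer loop
   vertex 2.2 1.8 3.2
   vertex 4.0 1.0 3.8
   vertex 1.6 3.4 2.8
  endloop
 endfacet
 facet normal 0.070 0.439 -0.896
  outer loop
   vertex 0.6 3.4 0.4
   vertex 3.2 3.8 0.8
   vertex 1.8 2.8 0.2
  endloop
 endfacet
 facet normal -0.162 0.985 0.067
  outer loop
   vertex 0.6 3.4 0.4
   vertex 1.6 3.4 2.8
   vertex 3.2 3.8 0.8
  endloop
 endfacet
 facet normal -0.084 -0.462 -0.883
  outer loop
   vertex 1.0 1.8 0.8
   vertex 1.8 2.8 0.2
   vertex 0.4 0.0 1.8
  endloop
 endfacet
 facet normal -0.440 -0.320 -0.839
  outer loop
   vertex 1.0 1.8 0.8
   vertex 0.4 0.0 1.8
   vertex 0.6 3.4 0.4
  endloop
 endfacet
 facet normal -0.302 -0.302 -0.905
  outer loop
   vertex 1.0 1.8 0.8
   vertex 0.6 3.4 0.4
   vertex 1.8 2.8 0.2
  endloop
 endfacet
 facet normal -0.762 0.080 0.642
  outer loop
   vertex 0.8 2.2 2.0
   vertex 0.4 0.0 1.8
   vertex 1.6 3.4 2.8
  endloop
 endfacet
 facet normal -0.960 0.153 0.235
  outer loop
   vertex 0.8 2.2 2.0
   vertex 0.6 3.4 0.4
   vertex 0.4 0.0 1.8
  endloop
 endfacet
 facet normal -0.869 0.338 0.362
  outer loop
   vertex 0.8 2.2 2.0
   vertex 1.6 3.4 2.8
   vertex 0.6 3.4 0.4
  endloop
 endfacet
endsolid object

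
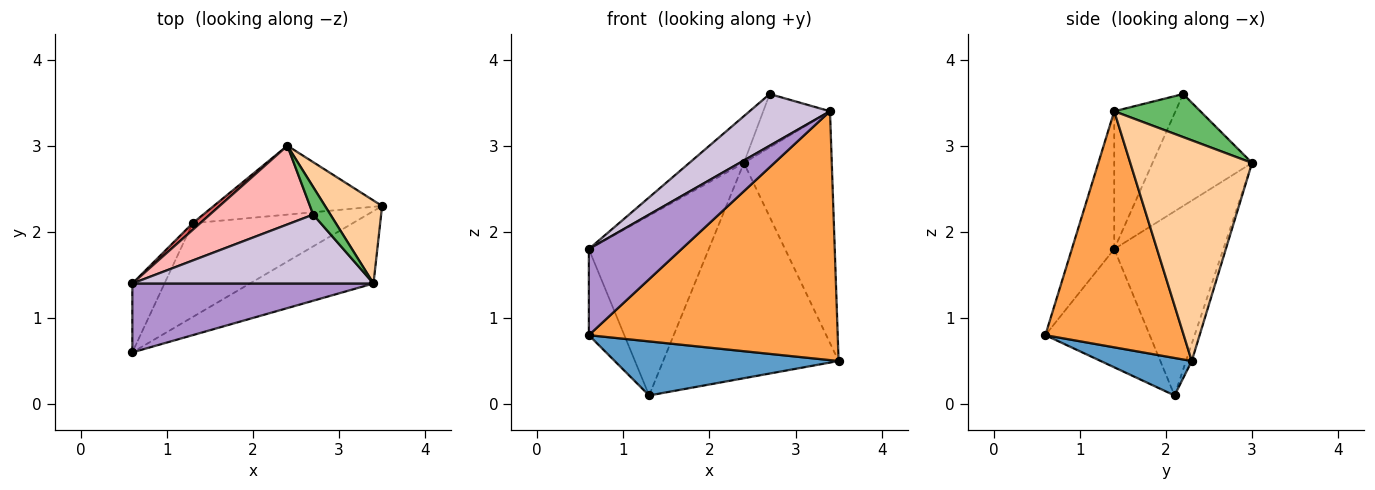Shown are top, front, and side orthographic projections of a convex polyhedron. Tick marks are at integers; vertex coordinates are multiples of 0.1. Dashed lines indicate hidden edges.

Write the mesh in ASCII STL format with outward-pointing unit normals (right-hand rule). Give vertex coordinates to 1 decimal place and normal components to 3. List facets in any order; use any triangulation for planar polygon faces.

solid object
 facet normal 0.199 -0.489 -0.849
  outer loop
   vertex 1.3 2.1 0.1
   vertex 3.5 2.3 0.5
   vertex 0.6 0.6 0.8
  endloop
 endfacet
 facet normal -0.031 0.952 -0.305
  outer loop
   vertex 1.3 2.1 0.1
   vertex 2.4 3.0 2.8
   vertex 3.5 2.3 0.5
  endloop
 endfacet
 facet normal 0.471 -0.847 -0.247
  outer loop
   vertex 3.4 1.4 3.4
   vertex 0.6 0.6 0.8
   vertex 3.5 2.3 0.5
  endloop
 endfacet
 facet normal 0.794 0.573 0.205
  outer loop
   vertex 3.4 1.4 3.4
   vertex 3.5 2.3 0.5
   vertex 2.4 3.0 2.8
  endloop
 endfacet
 facet normal 0.754 0.584 0.301
  outer loop
   vertex 3.4 1.4 3.4
   vertex 2.4 3.0 2.8
   vertex 2.7 2.2 3.6
  endloop
 endfacet
 facet normal -0.917 0.312 -0.249
  outer loop
   vertex 0.6 1.4 1.8
   vertex 1.3 2.1 0.1
   vertex 0.6 0.6 0.8
  endloop
 endfacet
 facet normal -0.673 0.739 0.028
  outer loop
   vertex 0.6 1.4 1.8
   vertex 2.4 3.0 2.8
   vertex 1.3 2.1 0.1
  endloop
 endfacet
 facet normal -0.682 0.374 0.629
  outer loop
   vertex 0.6 1.4 1.8
   vertex 2.7 2.2 3.6
   vertex 2.4 3.0 2.8
  endloop
 endfacet
 facet normal -0.336 -0.735 0.588
  outer loop
   vertex 0.6 1.4 1.8
   vertex 0.6 0.6 0.8
   vertex 3.4 1.4 3.4
  endloop
 endfacet
 facet normal -0.416 -0.546 0.728
  outer loop
   vertex 0.6 1.4 1.8
   vertex 3.4 1.4 3.4
   vertex 2.7 2.2 3.6
  endloop
 endfacet
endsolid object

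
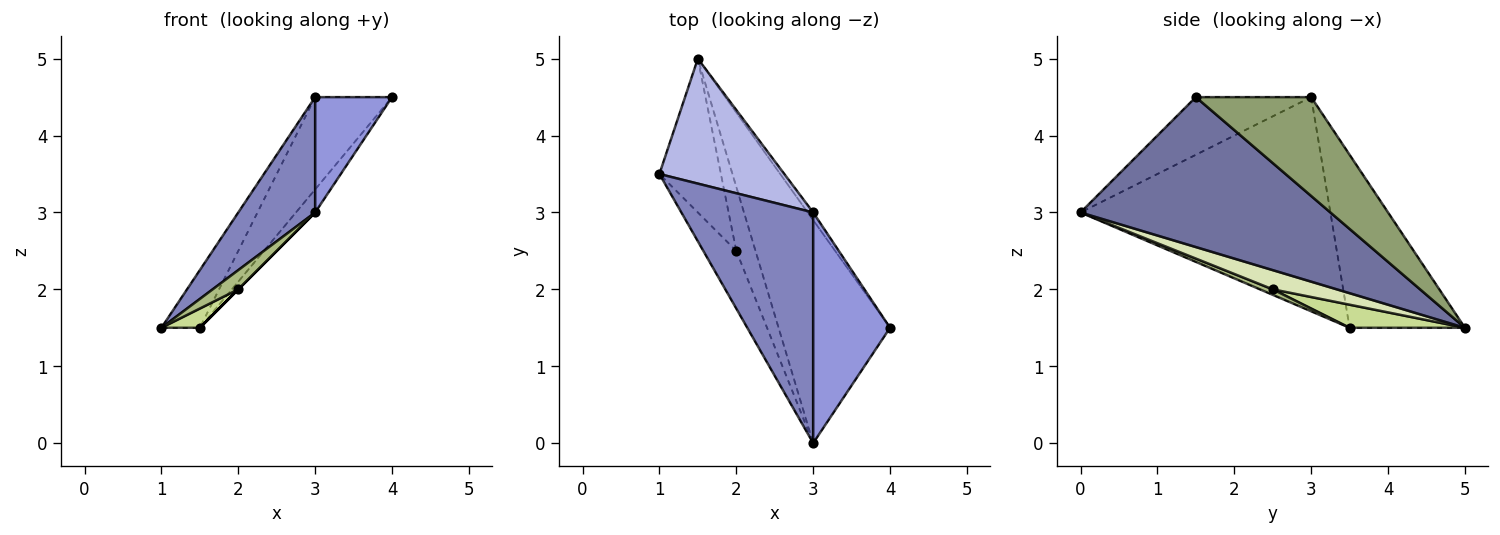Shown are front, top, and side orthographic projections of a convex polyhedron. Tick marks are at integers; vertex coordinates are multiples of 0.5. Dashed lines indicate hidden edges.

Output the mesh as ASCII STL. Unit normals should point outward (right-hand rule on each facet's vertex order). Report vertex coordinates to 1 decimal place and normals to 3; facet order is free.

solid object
 facet normal 0.801 0.062 -0.596
  outer loop
   vertex 1.5 5.0 1.5
   vertex 4.0 1.5 4.5
   vertex 3.0 0.0 3.0
  endloop
 endfacet
 facet normal -0.824 -0.253 0.507
  outer loop
   vertex 3.0 3.0 4.5
   vertex 1.0 3.5 1.5
   vertex 3.0 0.0 3.0
  endloop
 endfacet
 facet normal -0.557 -0.371 0.743
  outer loop
   vertex 3.0 3.0 4.5
   vertex 3.0 0.0 3.0
   vertex 4.0 1.5 4.5
  endloop
 endfacet
 facet normal -0.783 0.261 0.565
  outer loop
   vertex 3.0 3.0 4.5
   vertex 1.5 5.0 1.5
   vertex 1.0 3.5 1.5
  endloop
 endfacet
 facet normal 0.831 0.554 -0.046
  outer loop
   vertex 3.0 3.0 4.5
   vertex 4.0 1.5 4.5
   vertex 1.5 5.0 1.5
  endloop
 endfacet
 facet normal 0.156 -0.312 -0.937
  outer loop
   vertex 2.0 2.5 2.0
   vertex 3.0 0.0 3.0
   vertex 1.0 3.5 1.5
  endloop
 endfacet
 facet normal 0.349 -0.116 -0.930
  outer loop
   vertex 2.0 2.5 2.0
   vertex 1.0 3.5 1.5
   vertex 1.5 5.0 1.5
  endloop
 endfacet
 facet normal 0.707 0.000 -0.707
  outer loop
   vertex 2.0 2.5 2.0
   vertex 1.5 5.0 1.5
   vertex 3.0 0.0 3.0
  endloop
 endfacet
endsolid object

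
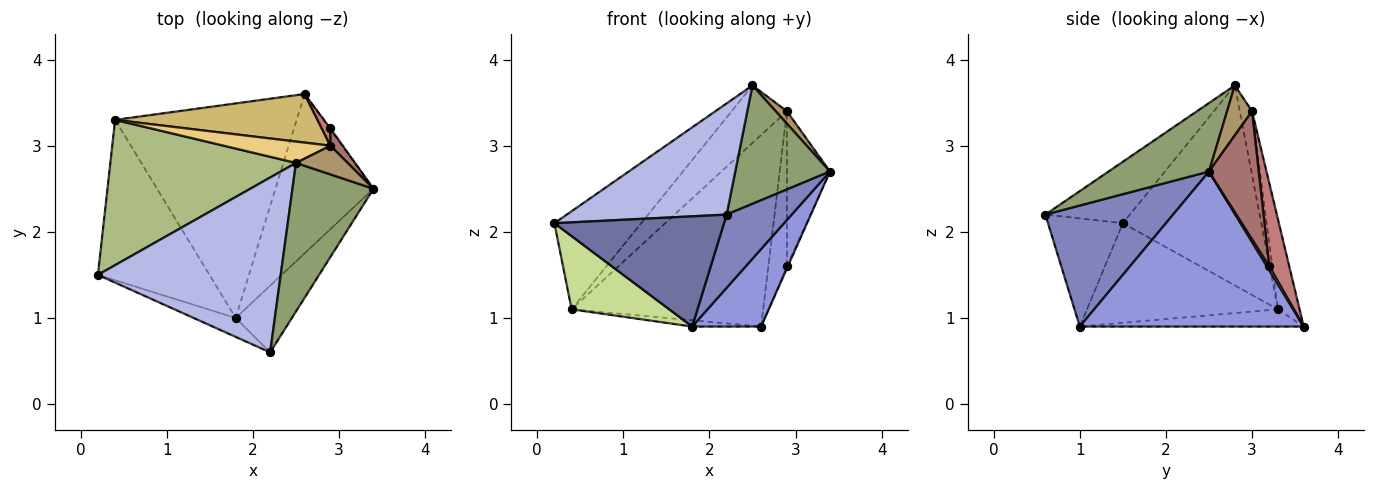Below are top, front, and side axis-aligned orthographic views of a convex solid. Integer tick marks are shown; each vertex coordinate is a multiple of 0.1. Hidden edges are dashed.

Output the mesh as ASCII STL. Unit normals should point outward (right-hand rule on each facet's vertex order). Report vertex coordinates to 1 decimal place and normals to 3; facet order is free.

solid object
 facet normal -0.399 -0.904 -0.155
  outer loop
   vertex 1.8 1.0 0.9
   vertex 2.2 0.6 2.2
   vertex 0.2 1.5 2.1
  endloop
 endfacet
 facet normal 0.823 -0.419 -0.382
  outer loop
   vertex 1.8 1.0 0.9
   vertex 3.4 2.5 2.7
   vertex 2.2 0.6 2.2
  endloop
 endfacet
 facet normal 0.818 -0.252 -0.517
  outer loop
   vertex 1.8 1.0 0.9
   vertex 2.6 3.6 0.9
   vertex 3.4 2.5 2.7
  endloop
 endfacet
 facet normal -0.273 -0.516 0.812
  outer loop
   vertex 2.5 2.8 3.7
   vertex 0.2 1.5 2.1
   vertex 2.2 0.6 2.2
  endloop
 endfacet
 facet normal 0.551 -0.520 0.652
  outer loop
   vertex 2.5 2.8 3.7
   vertex 2.2 0.6 2.2
   vertex 3.4 2.5 2.7
  endloop
 endfacet
 facet normal -0.666 0.417 0.618
  outer loop
   vertex 0.4 3.3 1.1
   vertex 0.2 1.5 2.1
   vertex 2.5 2.8 3.7
  endloop
 endfacet
 facet normal -0.630 -0.322 -0.706
  outer loop
   vertex 0.4 3.3 1.1
   vertex 1.8 1.0 0.9
   vertex 0.2 1.5 2.1
  endloop
 endfacet
 facet normal -0.094 0.029 -0.995
  outer loop
   vertex 0.4 3.3 1.1
   vertex 2.6 3.6 0.9
   vertex 1.8 1.0 0.9
  endloop
 endfacet
 facet normal 0.664 -0.297 0.686
  outer loop
   vertex 2.9 3.0 3.4
   vertex 2.5 2.8 3.7
   vertex 3.4 2.5 2.7
  endloop
 endfacet
 facet normal -0.109 0.964 0.244
  outer loop
   vertex 2.9 3.0 3.4
   vertex 2.6 3.6 0.9
   vertex 0.4 3.3 1.1
  endloop
 endfacet
 facet normal -0.203 0.918 0.341
  outer loop
   vertex 2.9 3.0 3.4
   vertex 0.4 3.3 1.1
   vertex 2.5 2.8 3.7
  endloop
 endfacet
 facet normal 0.913 0.365 -0.183
  outer loop
   vertex 2.9 3.2 1.6
   vertex 3.4 2.5 2.7
   vertex 2.6 3.6 0.9
  endloop
 endfacet
 facet normal 0.754 0.653 0.073
  outer loop
   vertex 2.9 3.2 1.6
   vertex 2.9 3.0 3.4
   vertex 3.4 2.5 2.7
  endloop
 endfacet
 facet normal 0.730 0.679 0.075
  outer loop
   vertex 2.9 3.2 1.6
   vertex 2.6 3.6 0.9
   vertex 2.9 3.0 3.4
  endloop
 endfacet
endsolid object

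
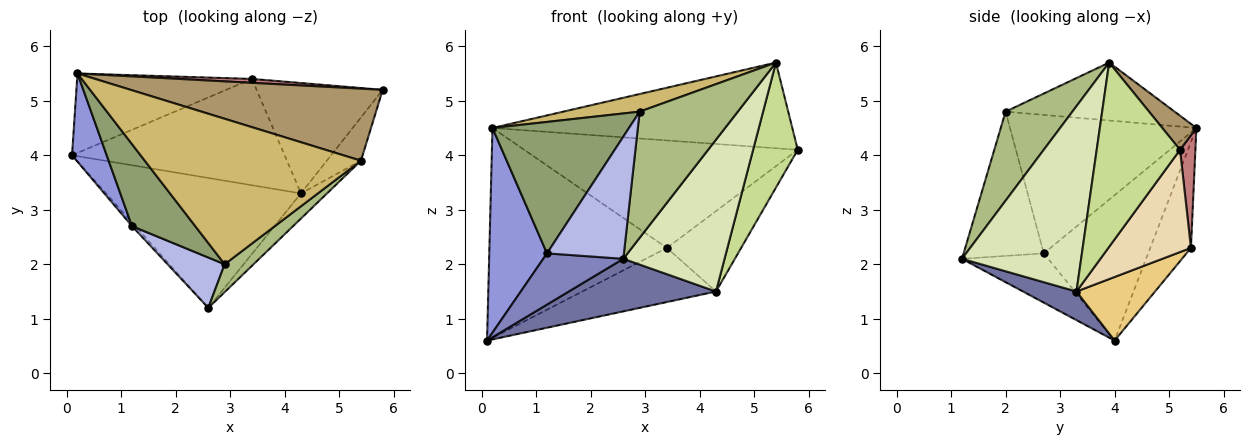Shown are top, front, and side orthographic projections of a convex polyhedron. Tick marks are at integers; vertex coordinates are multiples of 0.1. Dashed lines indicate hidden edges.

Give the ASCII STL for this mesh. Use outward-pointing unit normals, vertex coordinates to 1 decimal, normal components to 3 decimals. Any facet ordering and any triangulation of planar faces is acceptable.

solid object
 facet normal 0.135 -0.372 -0.919
  outer loop
   vertex 4.3 3.3 1.5
   vertex 2.6 1.2 2.1
   vertex 0.1 4.0 0.6
  endloop
 endfacet
 facet normal -0.732 -0.680 -0.049
  outer loop
   vertex 1.2 2.7 2.2
   vertex 0.1 4.0 0.6
   vertex 2.6 1.2 2.1
  endloop
 endfacet
 facet normal -0.857 -0.474 0.204
  outer loop
   vertex 1.2 2.7 2.2
   vertex 0.2 5.5 4.5
   vertex 0.1 4.0 0.6
  endloop
 endfacet
 facet normal -0.694 -0.666 0.274
  outer loop
   vertex 1.2 2.7 2.2
   vertex 2.6 1.2 2.1
   vertex 2.9 2.0 4.8
  endloop
 endfacet
 facet normal -0.757 -0.554 0.346
  outer loop
   vertex 1.2 2.7 2.2
   vertex 2.9 2.0 4.8
   vertex 0.2 5.5 4.5
  endloop
 endfacet
 facet normal 0.553 -0.813 0.179
  outer loop
   vertex 5.4 3.9 5.7
   vertex 2.9 2.0 4.8
   vertex 2.6 1.2 2.1
  endloop
 endfacet
 facet normal 0.870 -0.466 -0.161
  outer loop
   vertex 5.4 3.9 5.7
   vertex 4.3 3.3 1.5
   vertex 5.8 5.2 4.1
  endloop
 endfacet
 facet normal 0.758 -0.644 -0.106
  outer loop
   vertex 5.4 3.9 5.7
   vertex 2.6 1.2 2.1
   vertex 4.3 3.3 1.5
  endloop
 endfacet
 facet normal 0.087 0.762 0.641
  outer loop
   vertex 5.4 3.9 5.7
   vertex 5.8 5.2 4.1
   vertex 0.2 5.5 4.5
  endloop
 endfacet
 facet normal -0.257 -0.116 0.959
  outer loop
   vertex 5.4 3.9 5.7
   vertex 0.2 5.5 4.5
   vertex 2.9 2.0 4.8
  endloop
 endfacet
 facet normal 0.258 0.438 -0.861
  outer loop
   vertex 3.4 5.4 2.3
   vertex 4.3 3.3 1.5
   vertex 0.1 4.0 0.6
  endloop
 endfacet
 facet normal 0.548 0.492 -0.676
  outer loop
   vertex 3.4 5.4 2.3
   vertex 5.8 5.2 4.1
   vertex 4.3 3.3 1.5
  endloop
 endfacet
 facet normal -0.210 0.914 -0.346
  outer loop
   vertex 3.4 5.4 2.3
   vertex 0.1 4.0 0.6
   vertex 0.2 5.5 4.5
  endloop
 endfacet
 facet normal 0.056 0.998 0.036
  outer loop
   vertex 3.4 5.4 2.3
   vertex 0.2 5.5 4.5
   vertex 5.8 5.2 4.1
  endloop
 endfacet
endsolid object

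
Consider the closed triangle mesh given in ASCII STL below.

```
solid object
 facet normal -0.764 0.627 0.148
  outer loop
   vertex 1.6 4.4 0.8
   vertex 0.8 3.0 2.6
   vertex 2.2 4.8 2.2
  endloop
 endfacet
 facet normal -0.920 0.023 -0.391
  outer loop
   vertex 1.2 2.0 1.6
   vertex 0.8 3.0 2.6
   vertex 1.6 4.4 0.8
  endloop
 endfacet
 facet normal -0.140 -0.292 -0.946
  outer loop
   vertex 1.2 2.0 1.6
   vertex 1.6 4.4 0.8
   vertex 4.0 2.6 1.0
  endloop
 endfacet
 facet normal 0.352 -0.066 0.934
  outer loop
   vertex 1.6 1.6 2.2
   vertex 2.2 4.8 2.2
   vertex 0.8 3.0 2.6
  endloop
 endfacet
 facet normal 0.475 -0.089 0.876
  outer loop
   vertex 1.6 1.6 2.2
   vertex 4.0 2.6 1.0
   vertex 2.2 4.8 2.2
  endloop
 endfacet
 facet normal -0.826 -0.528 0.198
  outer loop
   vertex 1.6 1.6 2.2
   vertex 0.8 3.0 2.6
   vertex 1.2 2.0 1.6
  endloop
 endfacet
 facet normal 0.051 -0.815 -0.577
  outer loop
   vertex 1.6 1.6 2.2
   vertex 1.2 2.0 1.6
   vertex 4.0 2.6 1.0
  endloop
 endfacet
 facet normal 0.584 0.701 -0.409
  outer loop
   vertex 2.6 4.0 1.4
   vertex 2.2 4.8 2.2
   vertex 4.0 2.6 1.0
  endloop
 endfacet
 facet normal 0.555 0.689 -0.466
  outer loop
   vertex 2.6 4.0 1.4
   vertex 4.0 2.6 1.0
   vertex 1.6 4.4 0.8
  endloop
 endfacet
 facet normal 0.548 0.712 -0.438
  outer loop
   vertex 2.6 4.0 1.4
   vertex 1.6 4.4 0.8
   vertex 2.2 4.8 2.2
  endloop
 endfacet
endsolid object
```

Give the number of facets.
10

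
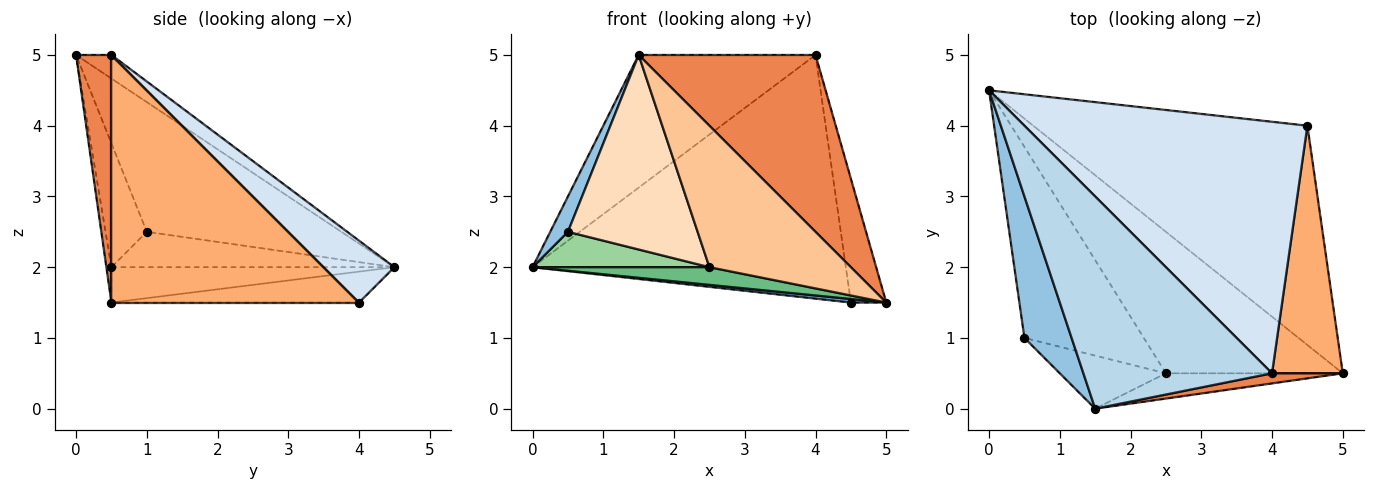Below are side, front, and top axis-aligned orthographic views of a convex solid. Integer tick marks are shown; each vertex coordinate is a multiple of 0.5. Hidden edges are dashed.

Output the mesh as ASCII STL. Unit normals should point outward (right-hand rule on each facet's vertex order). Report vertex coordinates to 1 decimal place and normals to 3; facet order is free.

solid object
 facet normal -0.112 -0.016 -0.994
  outer loop
   vertex 4.5 4.0 1.5
   vertex 5.0 0.5 1.5
   vertex 0.0 4.5 2.0
  endloop
 endfacet
 facet normal -0.936 -0.085 0.341
  outer loop
   vertex 0.5 1.0 2.5
   vertex 1.5 0.0 5.0
   vertex 0.0 4.5 2.0
  endloop
 endfacet
 facet normal -0.105 0.527 0.843
  outer loop
   vertex 4.0 0.5 5.0
   vertex 0.0 4.5 2.0
   vertex 1.5 0.0 5.0
  endloop
 endfacet
 facet normal 0.155 0.687 0.710
  outer loop
   vertex 4.0 0.5 5.0
   vertex 4.5 4.0 1.5
   vertex 0.0 4.5 2.0
  endloop
 endfacet
 facet normal 0.196 -0.979 0.056
  outer loop
   vertex 4.0 0.5 5.0
   vertex 1.5 0.0 5.0
   vertex 5.0 0.5 1.5
  endloop
 endfacet
 facet normal 0.953 0.136 0.272
  outer loop
   vertex 4.0 0.5 5.0
   vertex 5.0 0.5 1.5
   vertex 4.5 4.0 1.5
  endloop
 endfacet
 facet normal -0.035 -0.984 -0.176
  outer loop
   vertex 2.5 0.5 2.0
   vertex 5.0 0.5 1.5
   vertex 1.5 0.0 5.0
  endloop
 endfacet
 facet normal -0.293 -0.922 -0.252
  outer loop
   vertex 2.5 0.5 2.0
   vertex 1.5 0.0 5.0
   vertex 0.5 1.0 2.5
  endloop
 endfacet
 facet normal -0.195 -0.122 -0.973
  outer loop
   vertex 2.5 0.5 2.0
   vertex 0.0 4.5 2.0
   vertex 5.0 0.5 1.5
  endloop
 endfacet
 facet normal -0.280 -0.175 -0.944
  outer loop
   vertex 2.5 0.5 2.0
   vertex 0.5 1.0 2.5
   vertex 0.0 4.5 2.0
  endloop
 endfacet
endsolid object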